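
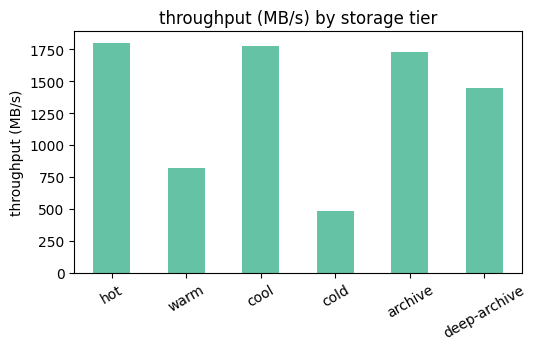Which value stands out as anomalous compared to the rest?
cold ≈ 400; the rest sit between ≈ 800 and ≈ 1800.

cold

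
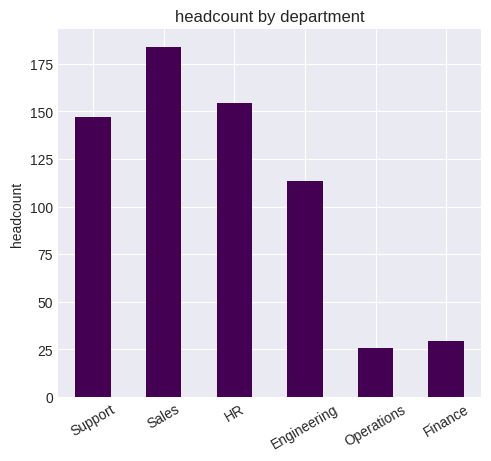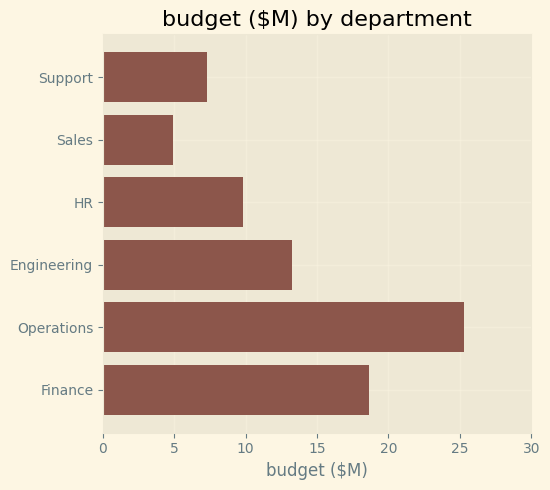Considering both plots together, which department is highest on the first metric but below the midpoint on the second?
Sales

Chart 2 median budget ($M) ≈ 10; below-median departments: Support, Sales, HR. Among those, Sales has the highest headcount (≈ 180).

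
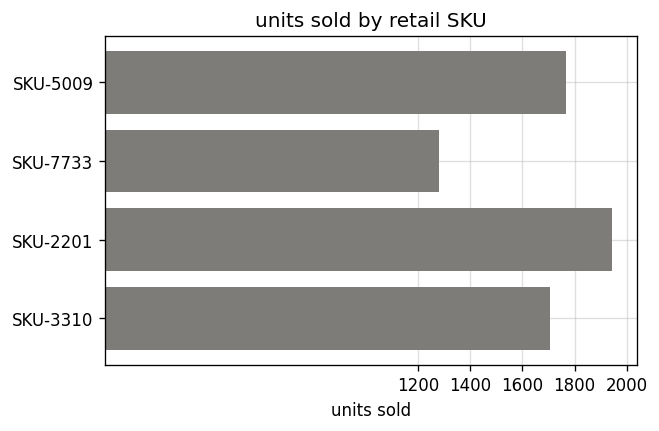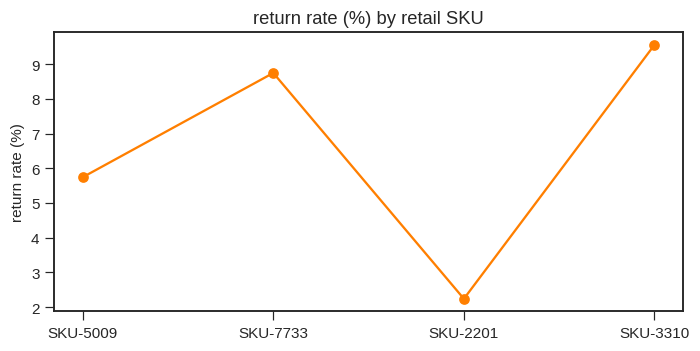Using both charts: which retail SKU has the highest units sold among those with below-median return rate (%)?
Chart 2 median return rate (%) ≈ 7; below-median retail SKUs: SKU-5009, SKU-2201. Among those, SKU-2201 has the highest units sold (≈ 2000).

SKU-2201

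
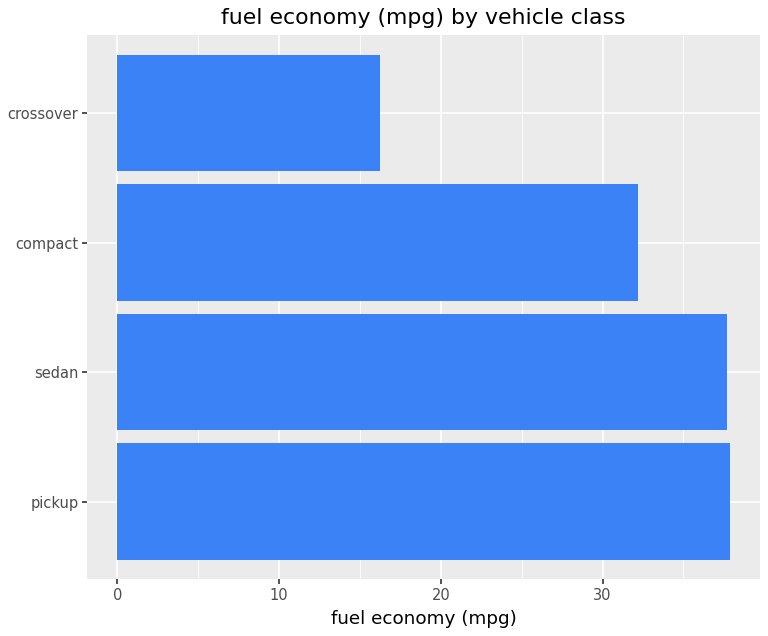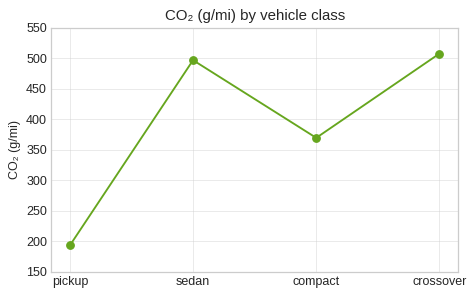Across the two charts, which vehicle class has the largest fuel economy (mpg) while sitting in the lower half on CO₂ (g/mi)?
pickup

Chart 2 median CO₂ (g/mi) ≈ 450; below-median vehicle classes: pickup, compact. Among those, pickup has the highest fuel economy (mpg) (≈ 40).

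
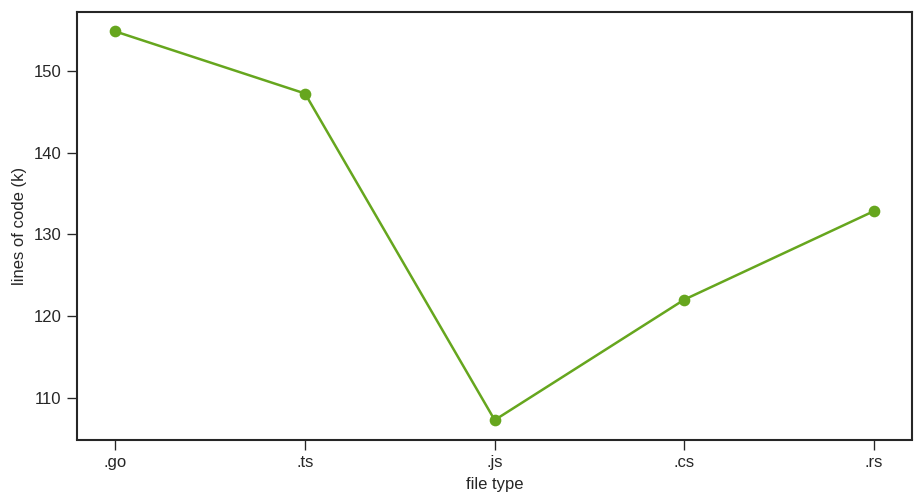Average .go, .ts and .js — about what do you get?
(155 + 145 + 105) / 3 ≈ 135.

≈ 135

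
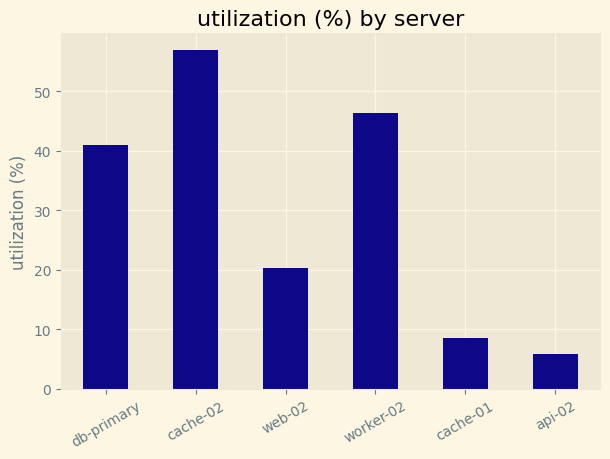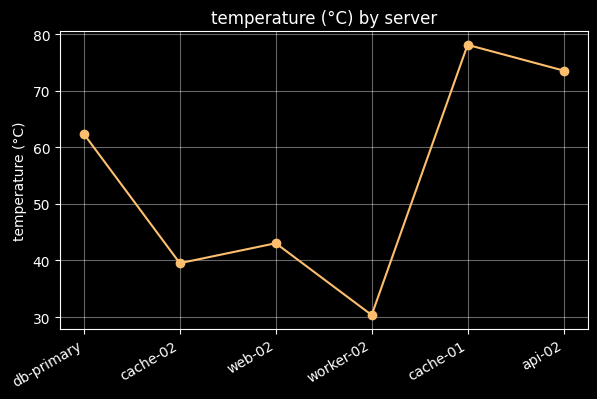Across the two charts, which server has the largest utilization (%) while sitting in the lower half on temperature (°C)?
Chart 2 median temperature (°C) ≈ 50; below-median servers: cache-02, web-02, worker-02. Among those, cache-02 has the highest utilization (%) (≈ 60).

cache-02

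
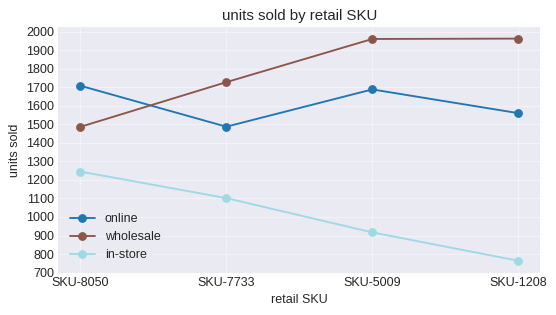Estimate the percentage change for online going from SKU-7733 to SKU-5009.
SKU-7733 ≈ 1500, SKU-5009 ≈ 1700; (1700 − 1500) / 1500 ≈ +13.3%.

≈ +13.3%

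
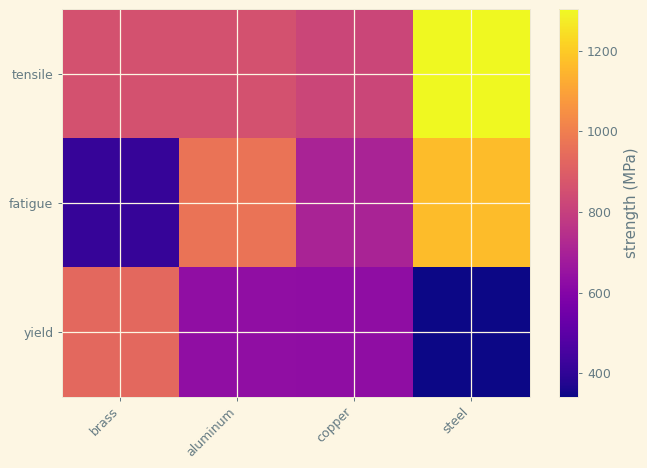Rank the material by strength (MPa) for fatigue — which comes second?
Top 3 for fatigue: steel ≈ 1200, aluminum ≈ 1000, copper ≈ 700.

aluminum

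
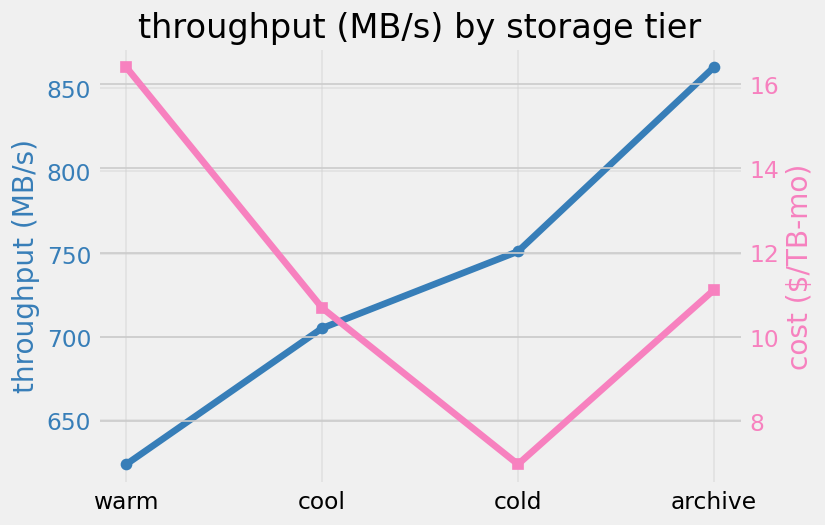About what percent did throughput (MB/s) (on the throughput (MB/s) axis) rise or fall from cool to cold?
cool ≈ 700, cold ≈ 760; (760 − 700) / 700 ≈ +8.6%.

≈ +8.6%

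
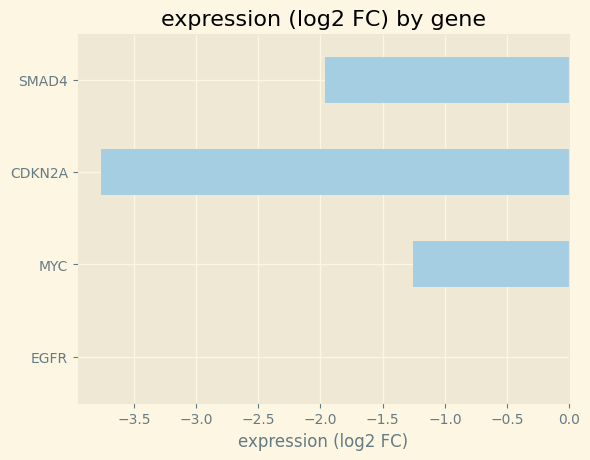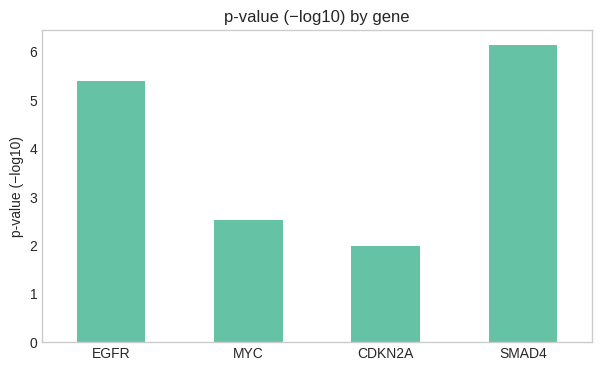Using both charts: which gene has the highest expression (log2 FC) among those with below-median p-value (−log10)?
Chart 2 median p-value (−log10) ≈ 4; below-median genes: MYC, CDKN2A. Among those, MYC has the highest expression (log2 FC) (≈ -1).

MYC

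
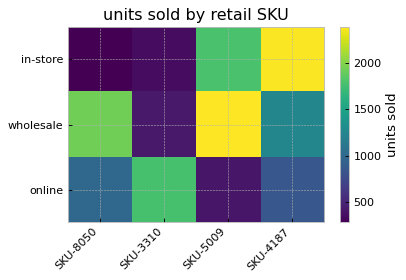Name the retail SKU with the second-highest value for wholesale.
Top 3 for wholesale: SKU-5009 ≈ 2400, SKU-8050 ≈ 2000, SKU-4187 ≈ 1200.

SKU-8050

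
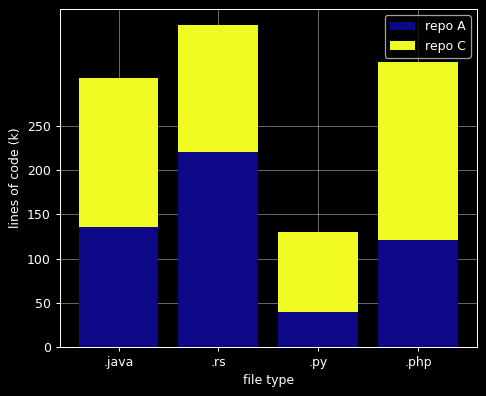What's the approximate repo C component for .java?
≈ 150

repo C top ≈ 300, bottom ≈ 150; segment ≈ 150.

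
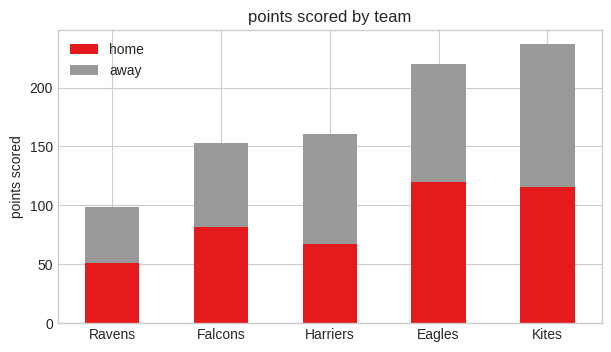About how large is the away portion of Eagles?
away top ≈ 220, bottom ≈ 120; segment ≈ 100.

≈ 100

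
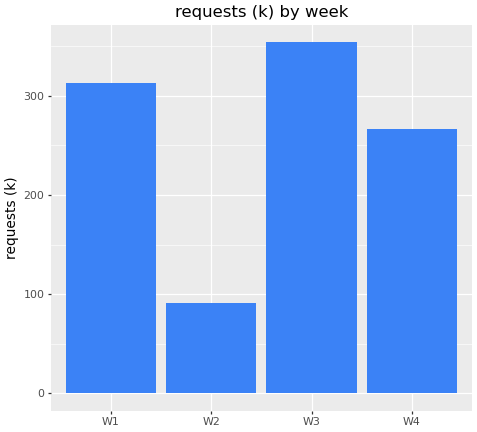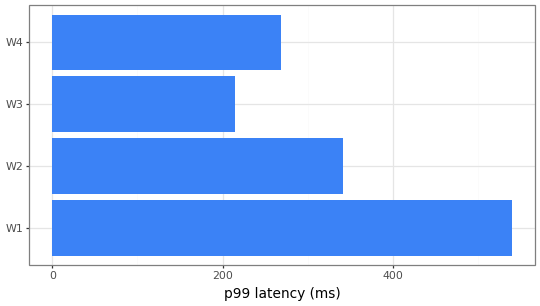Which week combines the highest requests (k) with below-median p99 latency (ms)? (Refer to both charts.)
W3

Chart 2 median p99 latency (ms) ≈ 300; below-median weeks: W3, W4. Among those, W3 has the highest requests (k) (≈ 350).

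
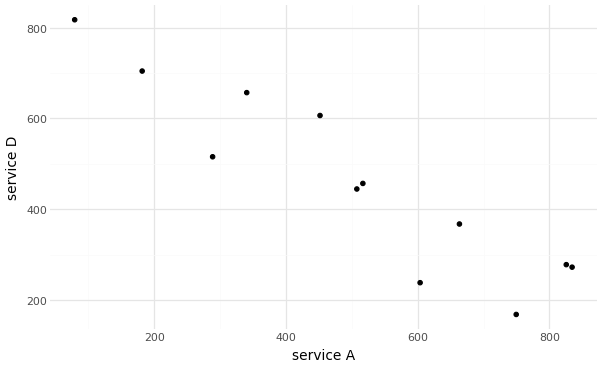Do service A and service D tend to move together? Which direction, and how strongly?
Points are negatively correlated; strong (|r| ≈ 0.9).

negative, strong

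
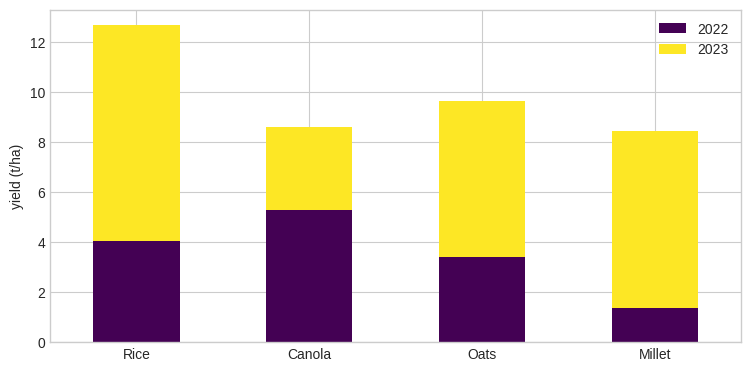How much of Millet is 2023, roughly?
≈ 6

2023 top ≈ 8, bottom ≈ 2; segment ≈ 6.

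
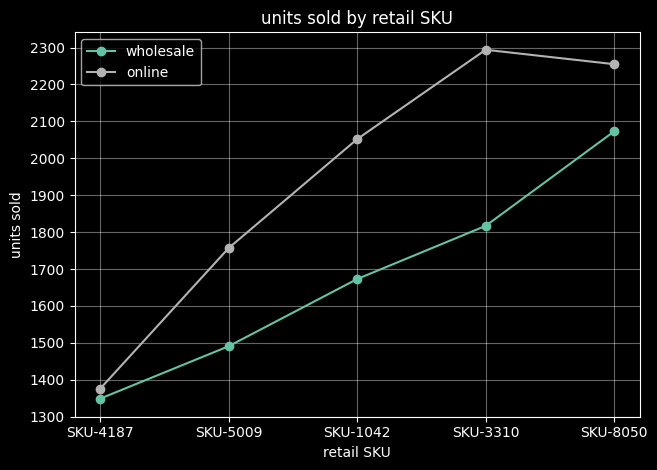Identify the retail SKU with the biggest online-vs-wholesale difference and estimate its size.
SKU-3310: online ≈ 2300, wholesale ≈ 1800 → gap ≈ 500. Next-largest (SKU-1042) is only ≈ 400.

SKU-3310, ≈ 500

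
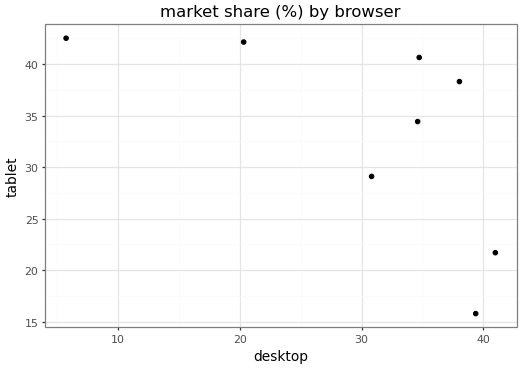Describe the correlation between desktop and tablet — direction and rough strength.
Points are negatively correlated; moderate (|r| ≈ 0.6).

negative, moderate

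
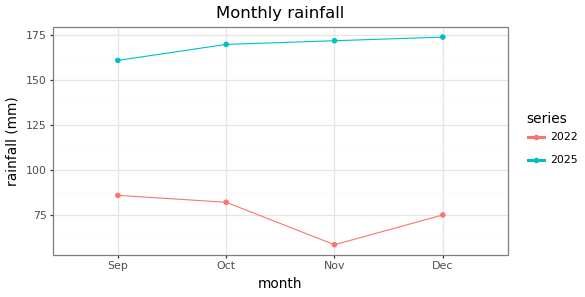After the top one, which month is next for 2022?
Top 3 for 2022: Sep ≈ 90, Oct ≈ 80, Dec ≈ 70.

Oct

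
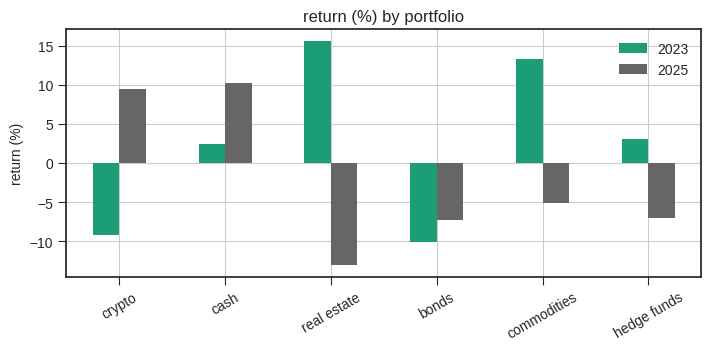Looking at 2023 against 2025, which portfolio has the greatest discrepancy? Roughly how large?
real estate, ≈ 30 %

real estate: 2023 ≈ 15, 2025 ≈ -15 → gap ≈ 30. Next-largest (crypto) is only ≈ 20.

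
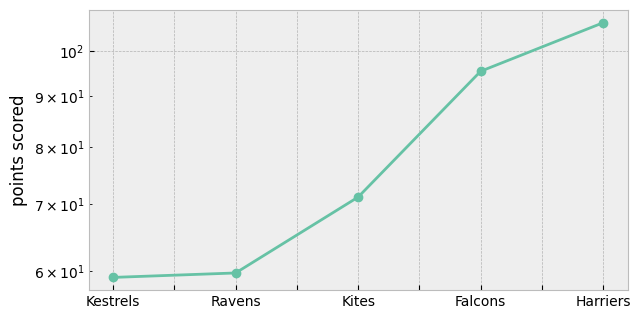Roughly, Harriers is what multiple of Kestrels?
≈ 1.75×

Harriers ≈ 105, Kestrels ≈ 60; 105/60 ≈ 1.75.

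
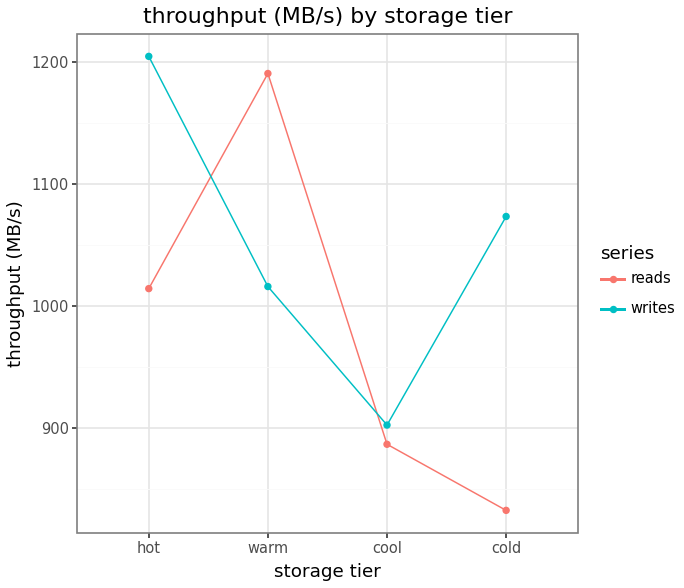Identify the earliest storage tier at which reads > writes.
hot: reads ≈ 1000 vs writes ≈ 1200 (not yet); warm: reads ≈ 1200 vs writes ≈ 1000 (first crossover).

warm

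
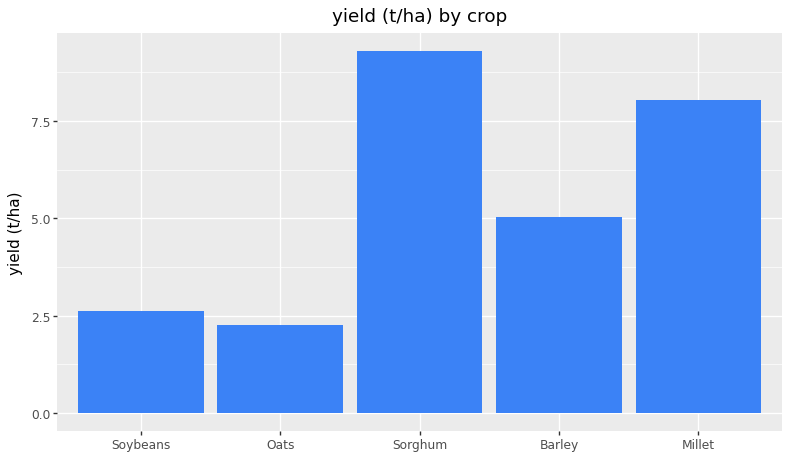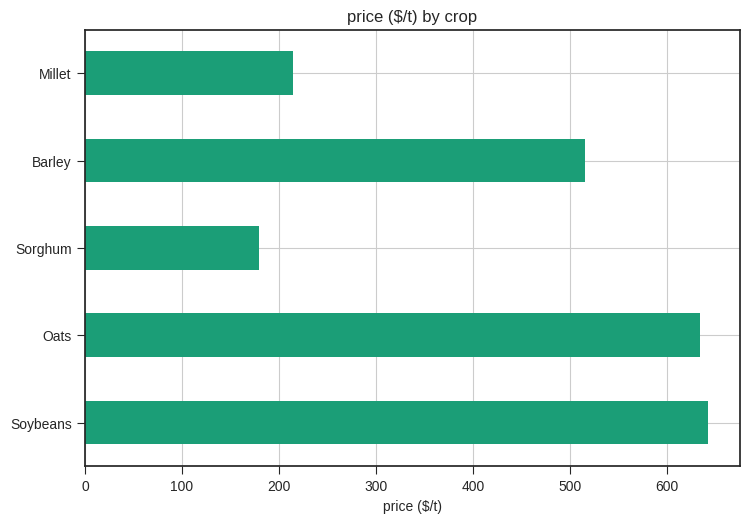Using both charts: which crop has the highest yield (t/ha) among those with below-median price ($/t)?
Sorghum

Chart 2 median price ($/t) ≈ 500; below-median crops: Sorghum, Millet. Among those, Sorghum has the highest yield (t/ha) (≈ 9).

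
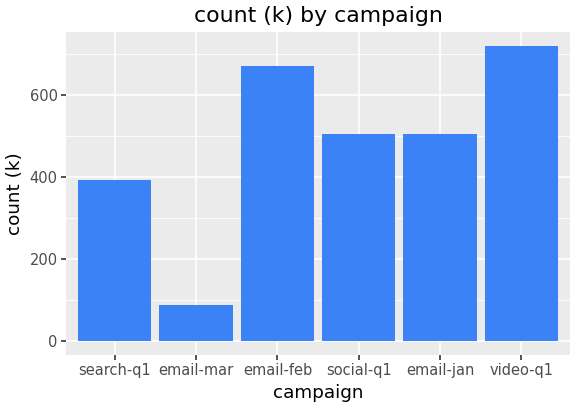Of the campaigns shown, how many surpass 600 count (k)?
Above 600: email-feb, video-q1.

2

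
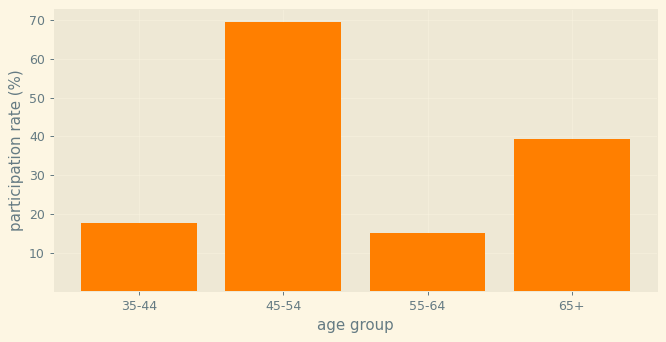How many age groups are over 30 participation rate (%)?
Above 30: 45-54, 65+.

2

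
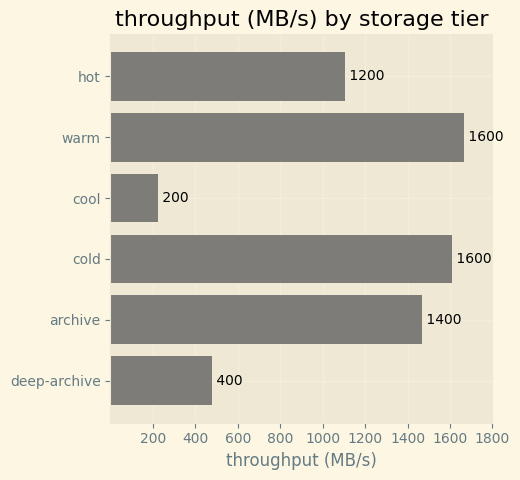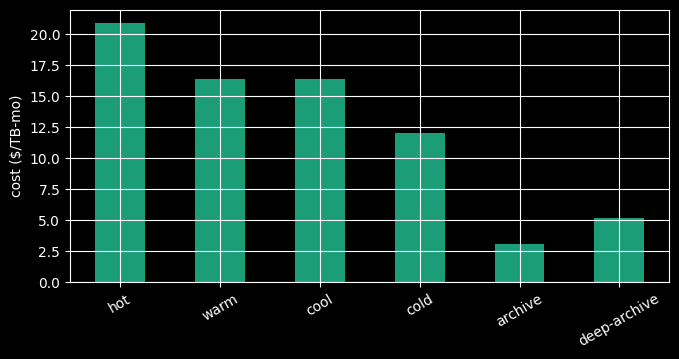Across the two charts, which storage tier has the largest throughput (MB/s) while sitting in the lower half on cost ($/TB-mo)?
Chart 2 median cost ($/TB-mo) ≈ 14; below-median storage tiers: cold, archive, deep-archive. Among those, cold has the highest throughput (MB/s) (≈ 1600).

cold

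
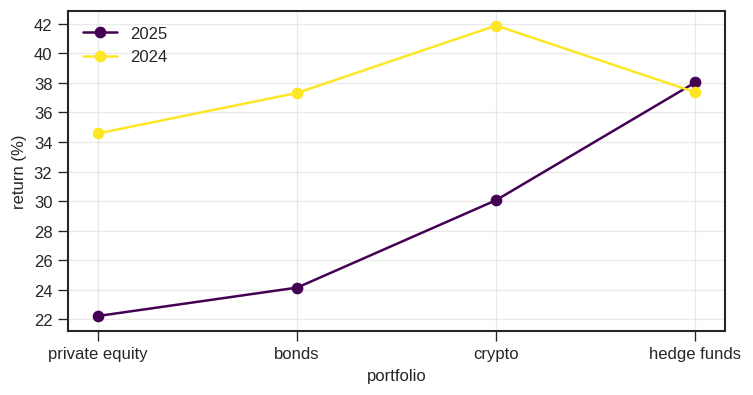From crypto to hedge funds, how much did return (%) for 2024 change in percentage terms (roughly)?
crypto ≈ 42, hedge funds ≈ 38; (38 − 42) / 42 ≈ -9.5%.

≈ -9.5%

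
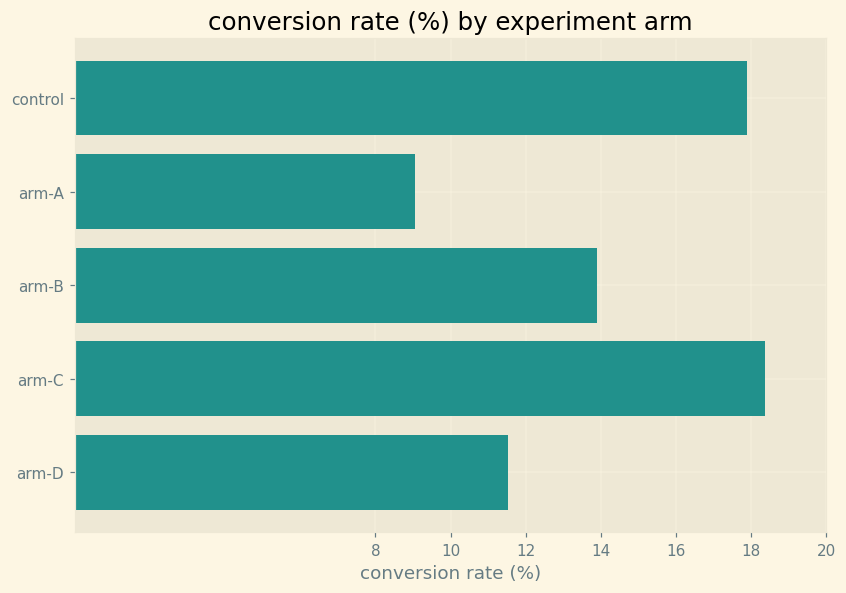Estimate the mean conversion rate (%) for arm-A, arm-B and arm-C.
≈ 14

(10 + 14 + 18) / 3 ≈ 14.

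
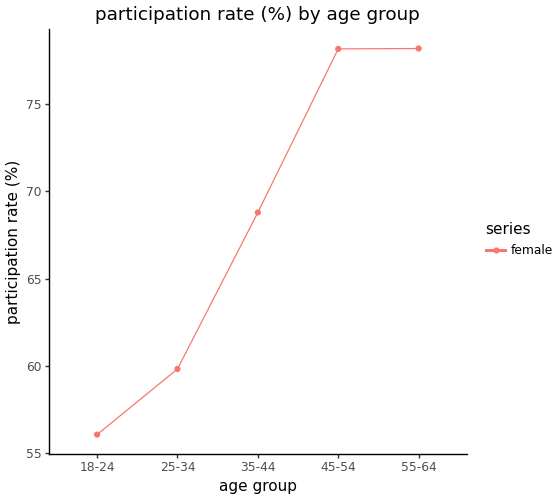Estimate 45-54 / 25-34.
45-54 ≈ 78, 25-34 ≈ 60; 78/60 ≈ 1.3.

≈ 1.3×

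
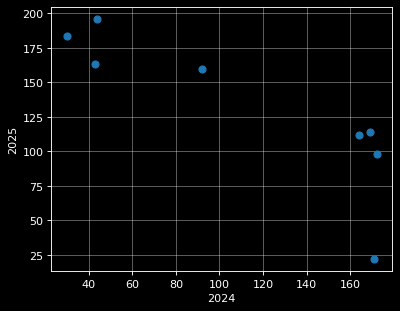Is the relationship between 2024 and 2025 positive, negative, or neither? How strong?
negative, strong

Points are negatively correlated; strong (|r| ≈ 0.9).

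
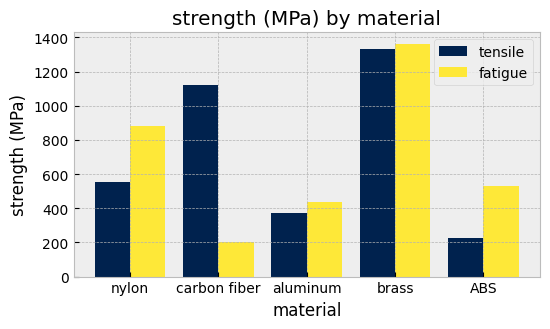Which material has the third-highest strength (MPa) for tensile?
Top 4 for tensile: brass ≈ 1400, carbon fiber ≈ 1200, nylon ≈ 600, aluminum ≈ 400.

nylon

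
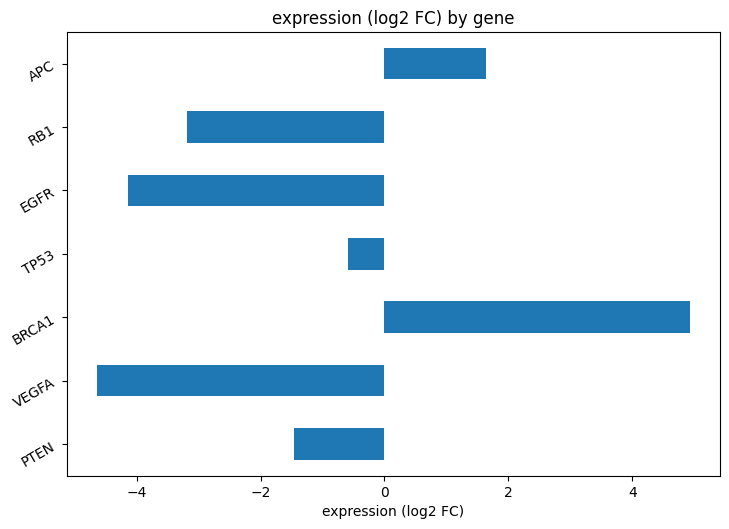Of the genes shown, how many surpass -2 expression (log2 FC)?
4

Above -2: PTEN, BRCA1, TP53, APC.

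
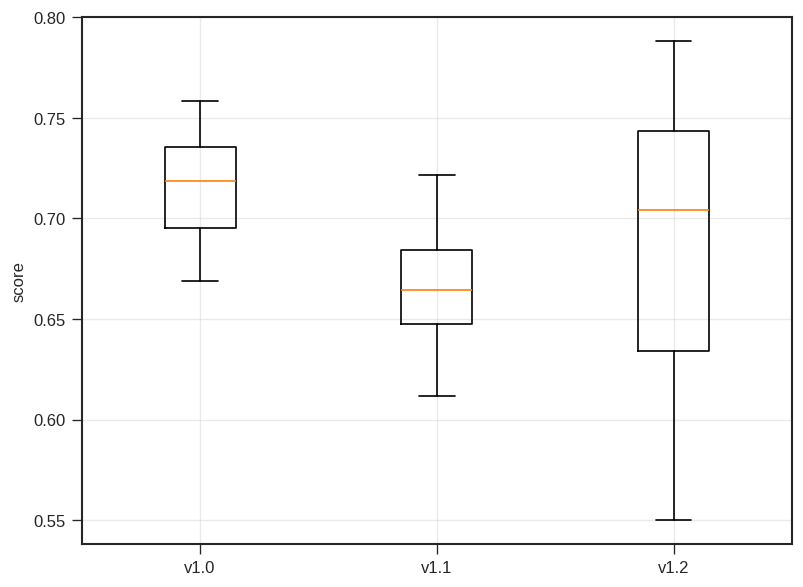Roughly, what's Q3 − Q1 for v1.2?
≈ 0.11

Q3 ≈ 0.74, Q1 ≈ 0.63; IQR ≈ 0.11.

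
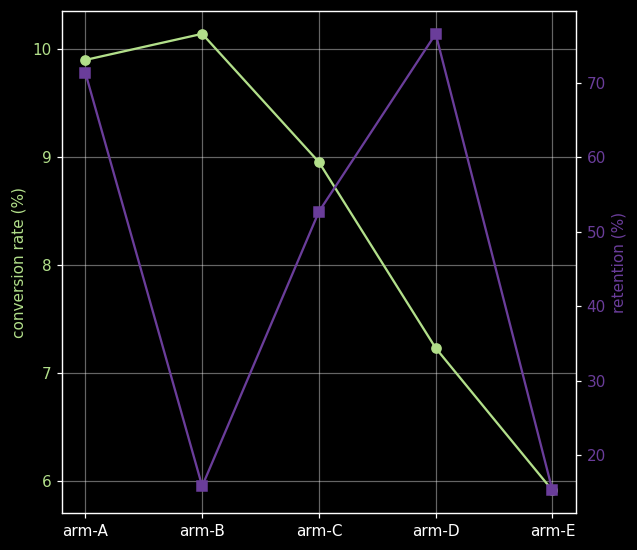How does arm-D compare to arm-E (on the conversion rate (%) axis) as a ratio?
≈ 1.17×

arm-D ≈ 7.0, arm-E ≈ 6.0; 7.0/6.0 ≈ 1.17.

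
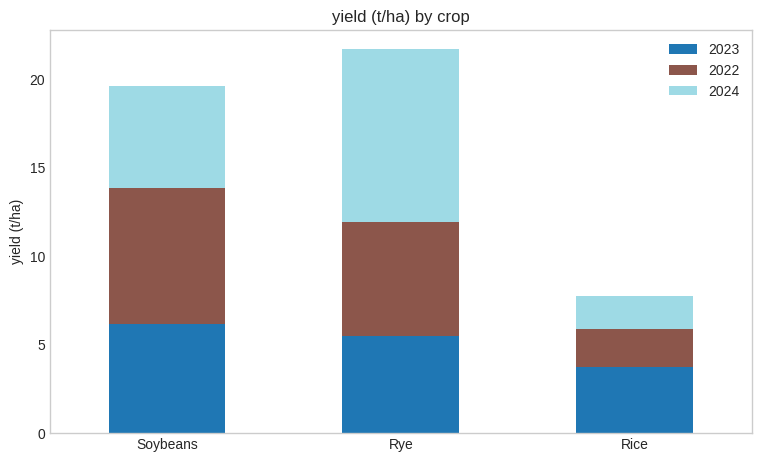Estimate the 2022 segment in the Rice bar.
2022 top ≈ 6, bottom ≈ 4; segment ≈ 2.

≈ 2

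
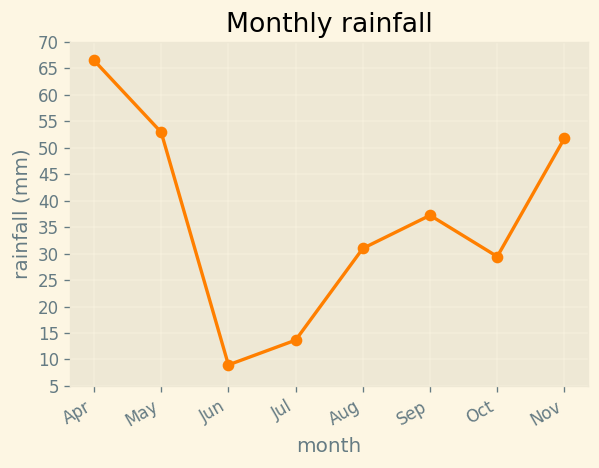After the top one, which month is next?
Top 3: Apr ≈ 65, May ≈ 55, Nov ≈ 50.

May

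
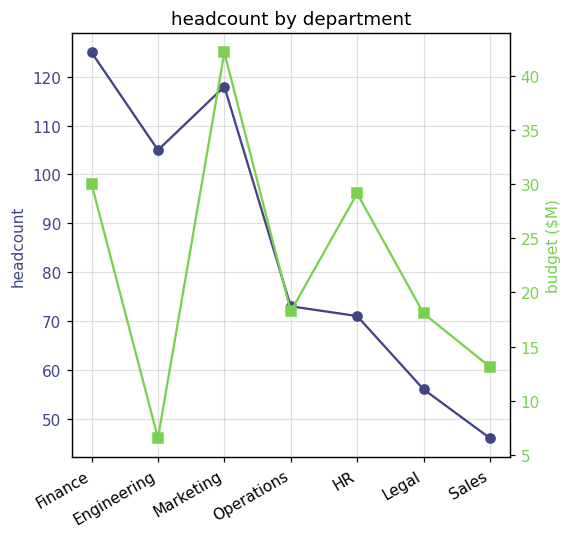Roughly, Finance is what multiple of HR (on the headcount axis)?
Finance ≈ 120, HR ≈ 70; 120/70 ≈ 1.71.

≈ 1.71×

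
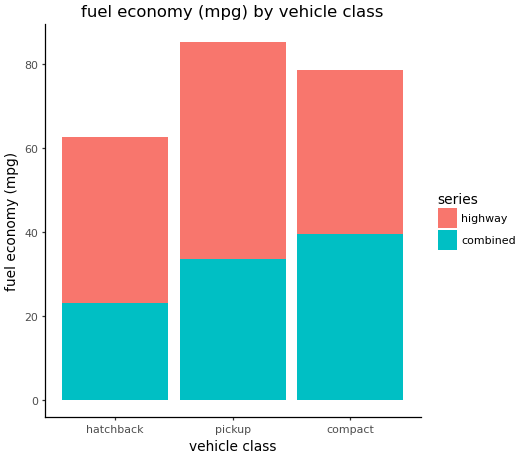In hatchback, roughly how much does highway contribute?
≈ 40

highway top ≈ 60, bottom ≈ 20; segment ≈ 40.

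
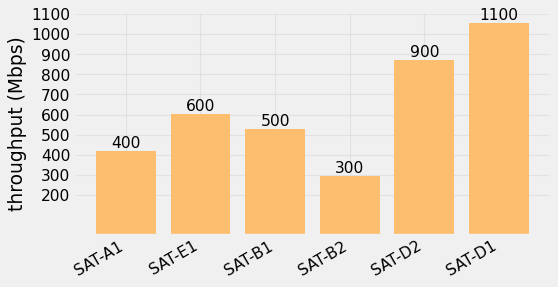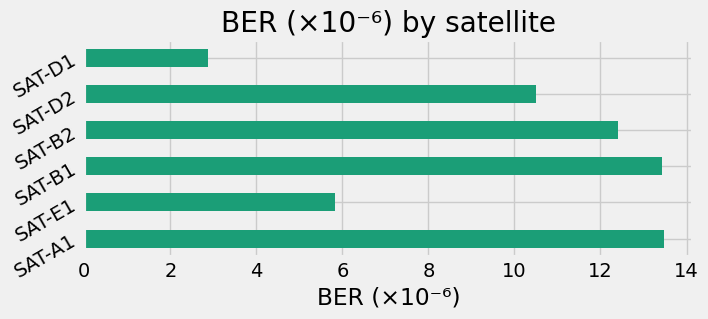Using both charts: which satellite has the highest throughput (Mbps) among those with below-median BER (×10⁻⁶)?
Chart 2 median BER (×10⁻⁶) ≈ 12; below-median satellites: SAT-E1, SAT-D2, SAT-D1. Among those, SAT-D1 has the highest throughput (Mbps) (≈ 1100).

SAT-D1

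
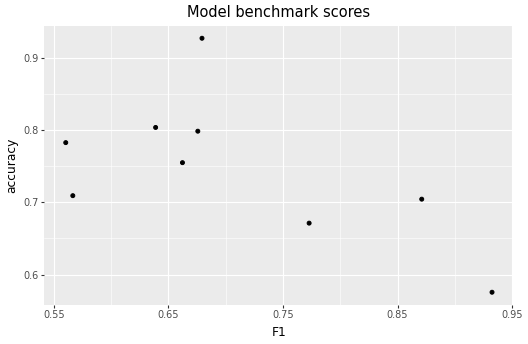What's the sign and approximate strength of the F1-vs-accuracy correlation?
negative, moderate

Points are negatively correlated; moderate (|r| ≈ 0.6).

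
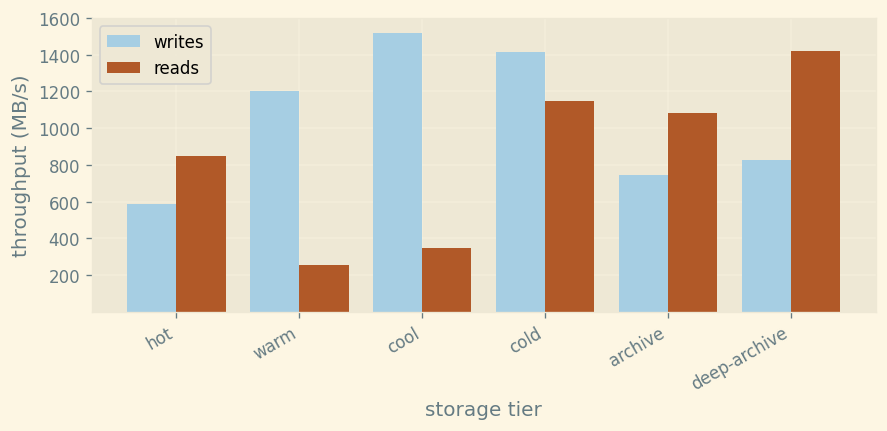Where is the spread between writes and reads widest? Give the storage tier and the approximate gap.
cool: writes ≈ 1600, reads ≈ 400 → gap ≈ 1200. Next-largest (warm) is only ≈ 1000.

cool, ≈ 1200 MB/s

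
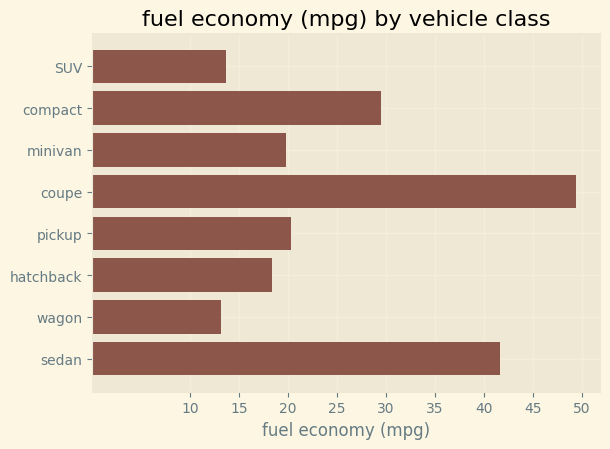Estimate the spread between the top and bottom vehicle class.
≈ 35

Max coupe ≈ 50, min wagon ≈ 15; range ≈ 35.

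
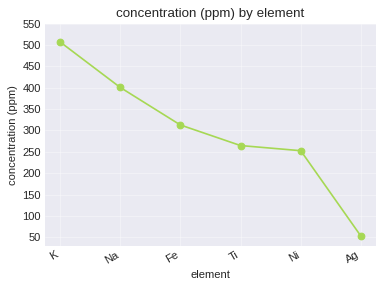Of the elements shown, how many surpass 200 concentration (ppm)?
Above 200: K, Na, Fe, Ti, Ni.

5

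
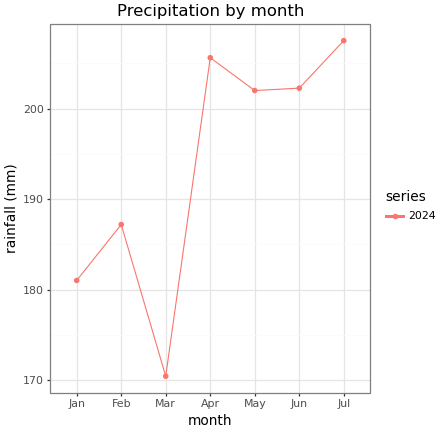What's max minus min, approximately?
Max Jul ≈ 210, min Mar ≈ 170; range ≈ 40.

≈ 40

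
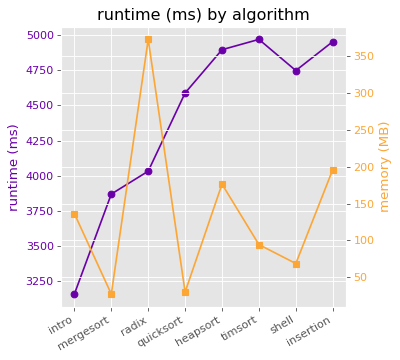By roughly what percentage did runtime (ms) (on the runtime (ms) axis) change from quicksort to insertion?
quicksort ≈ 4600, insertion ≈ 5000; (5000 − 4600) / 4600 ≈ +8.7%.

≈ +8.7%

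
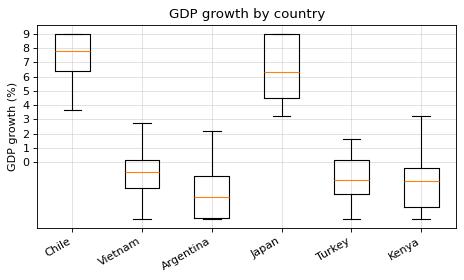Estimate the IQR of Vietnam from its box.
Q3 ≈ 0, Q1 ≈ -2; IQR ≈ 2.

≈ 2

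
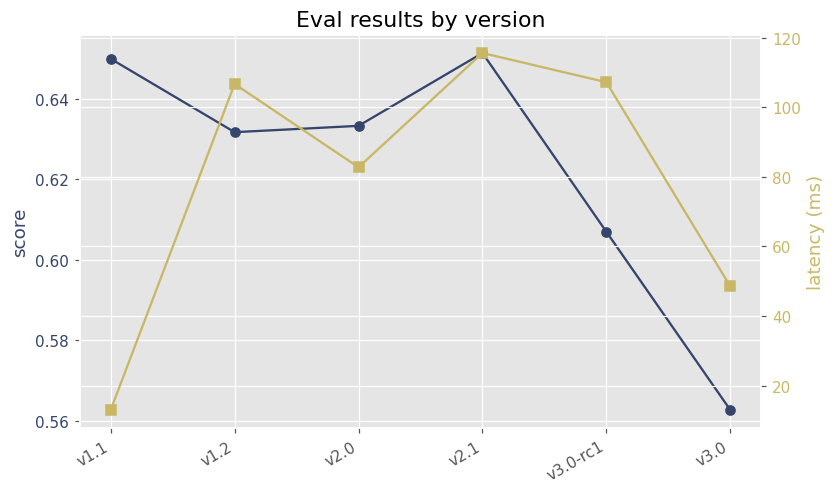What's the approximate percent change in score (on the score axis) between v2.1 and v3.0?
v2.1 ≈ 0.65, v3.0 ≈ 0.56; (0.56 − 0.65) / 0.65 ≈ -13.8%.

≈ -13.8%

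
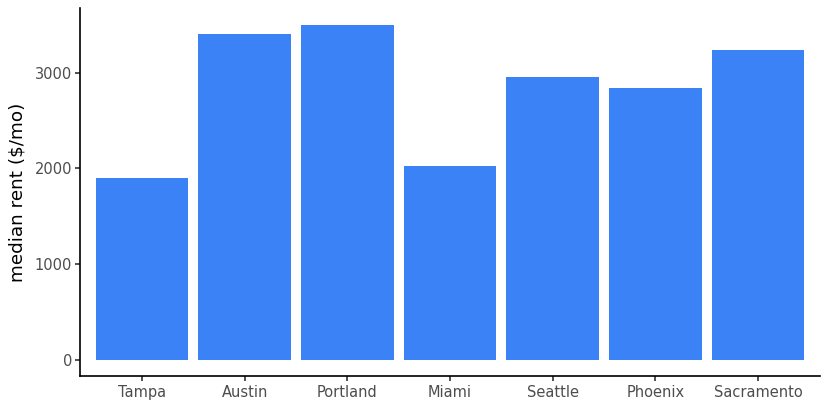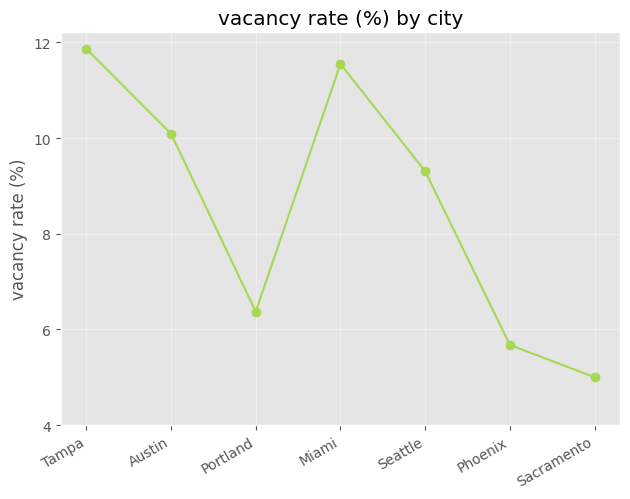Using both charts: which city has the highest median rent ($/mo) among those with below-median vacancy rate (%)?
Chart 2 median vacancy rate (%) ≈ 10; below-median cities: Portland, Phoenix, Sacramento. Among those, Portland has the highest median rent ($/mo) (≈ 3500).

Portland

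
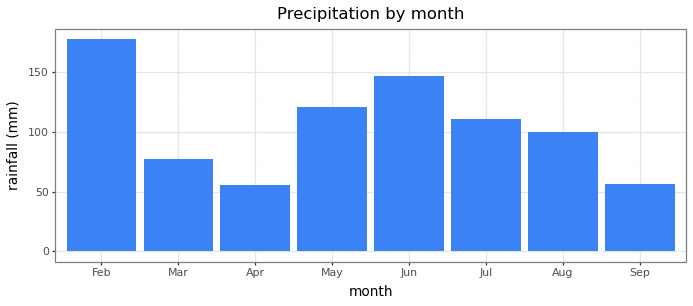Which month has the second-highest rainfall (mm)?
Top 3: Feb ≈ 180, Jun ≈ 140, May ≈ 120.

Jun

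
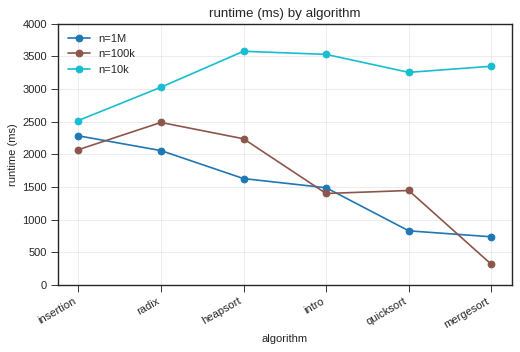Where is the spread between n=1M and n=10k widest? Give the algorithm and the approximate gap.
mergesort, ≈ 3000 ms

mergesort: n=1M ≈ 500, n=10k ≈ 3500 → gap ≈ 3000. Next-largest (quicksort) is only ≈ 2500.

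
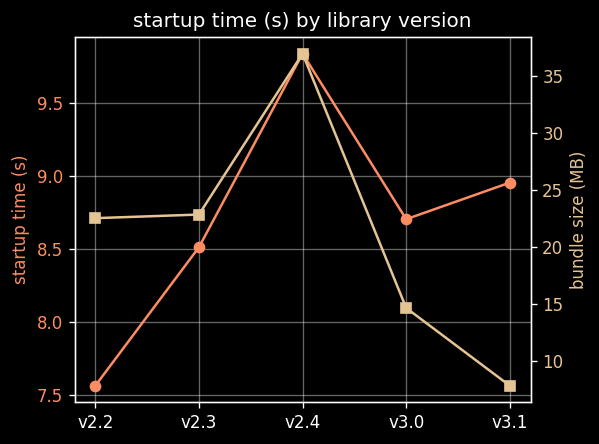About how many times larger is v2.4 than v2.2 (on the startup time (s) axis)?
≈ 1.29×

v2.4 ≈ 9.8, v2.2 ≈ 7.6; 9.8/7.6 ≈ 1.29.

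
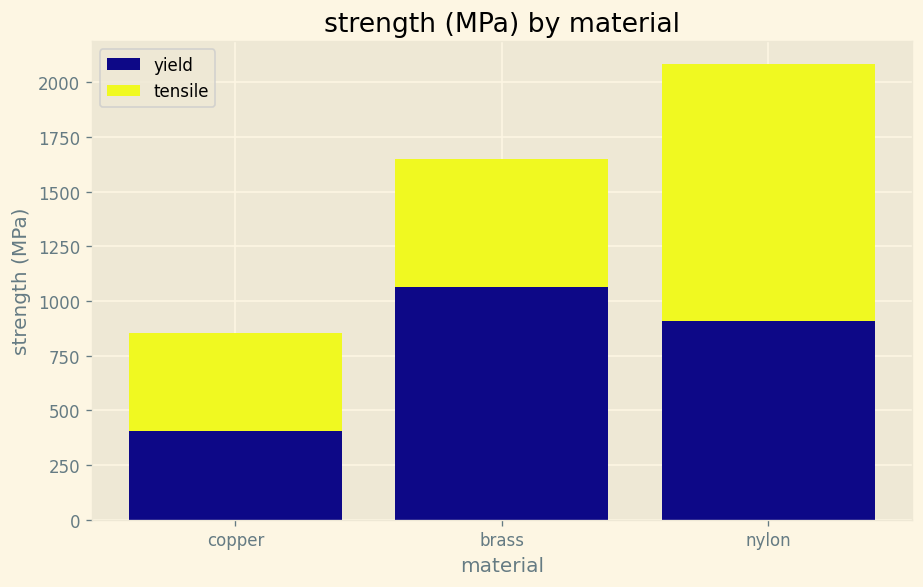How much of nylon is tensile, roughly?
tensile top ≈ 2000, bottom ≈ 1000; segment ≈ 1000.

≈ 1000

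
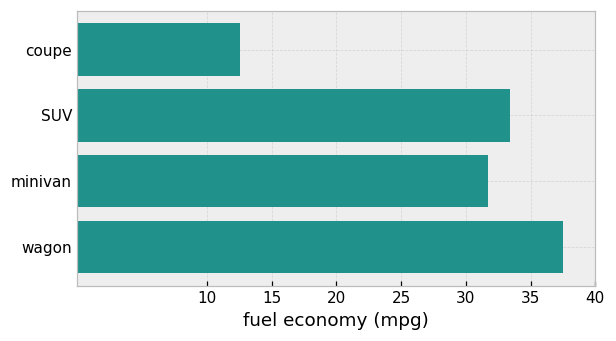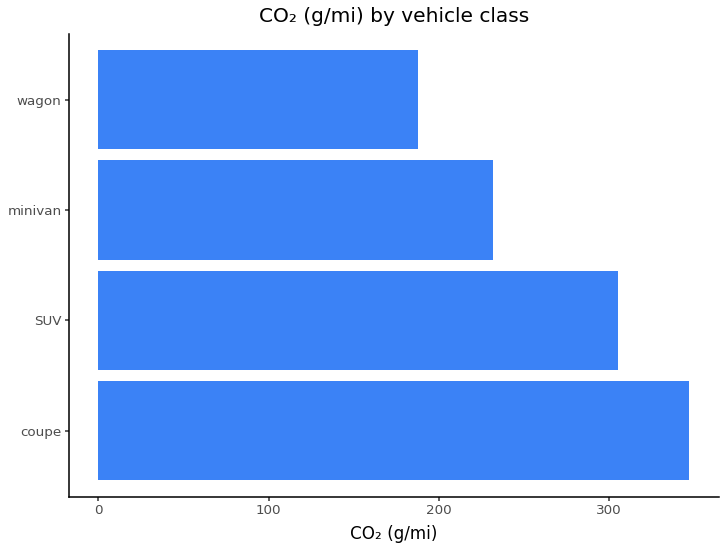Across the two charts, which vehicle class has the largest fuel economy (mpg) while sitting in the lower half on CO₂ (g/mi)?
wagon

Chart 2 median CO₂ (g/mi) ≈ 250; below-median vehicle classes: minivan, wagon. Among those, wagon has the highest fuel economy (mpg) (≈ 40).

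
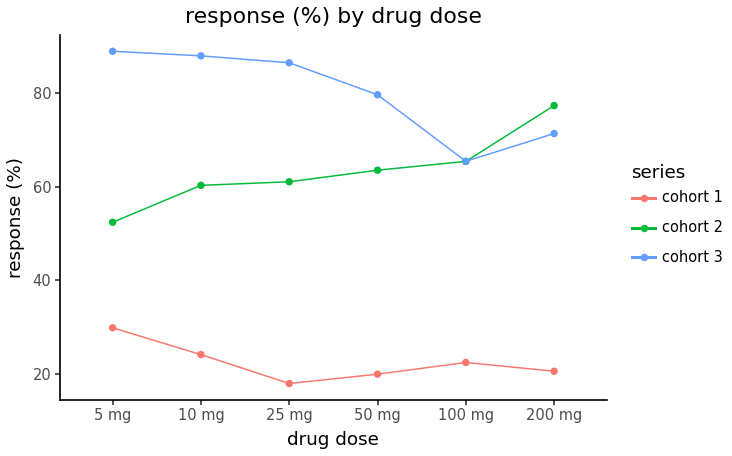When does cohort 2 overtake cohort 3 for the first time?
100 mg: cohort 2 ≈ 70 vs cohort 3 ≈ 70 (not yet); 200 mg: cohort 2 ≈ 80 vs cohort 3 ≈ 70 (first crossover).

200 mg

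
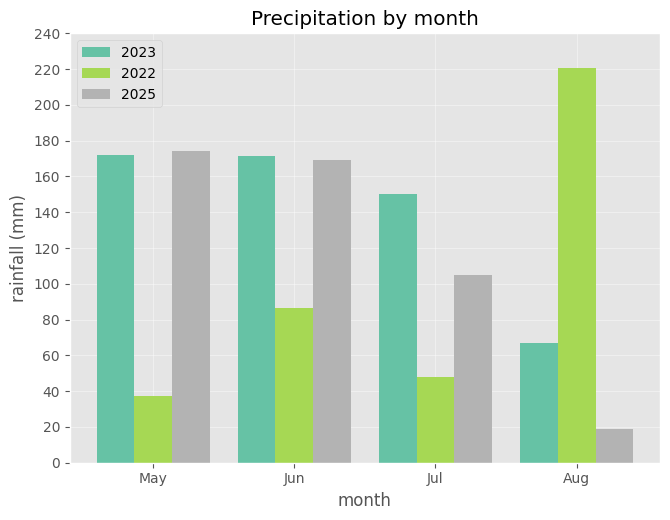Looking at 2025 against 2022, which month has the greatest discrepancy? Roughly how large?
Aug, ≈ 200 mm

Aug: 2025 ≈ 20, 2022 ≈ 220 → gap ≈ 200. Next-largest (May) is only ≈ 140.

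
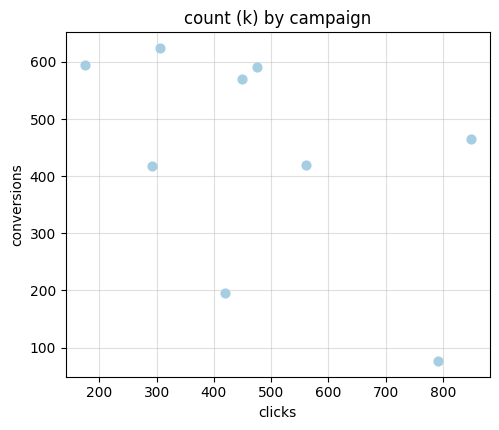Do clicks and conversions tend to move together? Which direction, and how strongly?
negative, moderate

Points are negatively correlated; moderate (|r| ≈ 0.5).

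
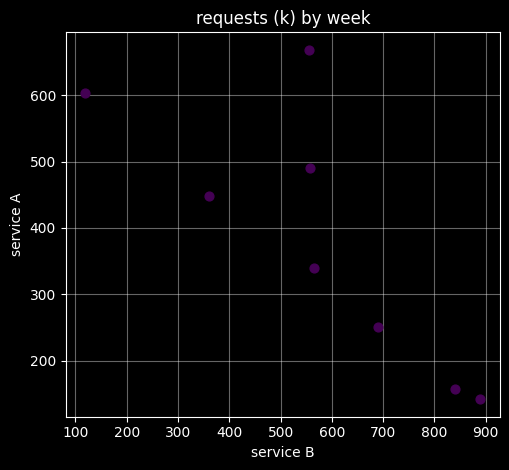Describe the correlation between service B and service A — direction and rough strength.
Points are negatively correlated; strong (|r| ≈ 0.8).

negative, strong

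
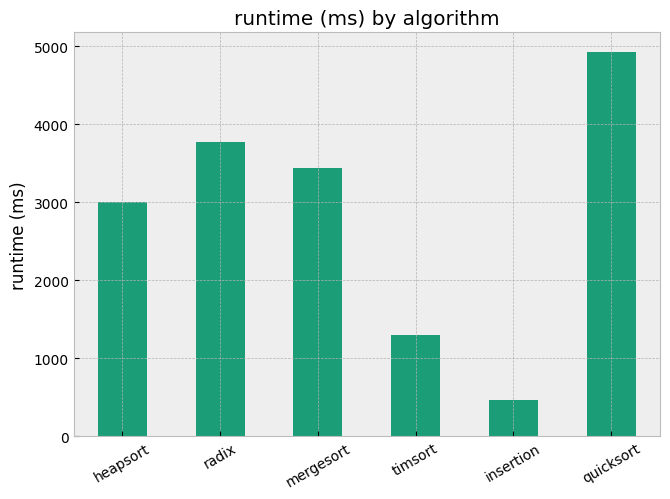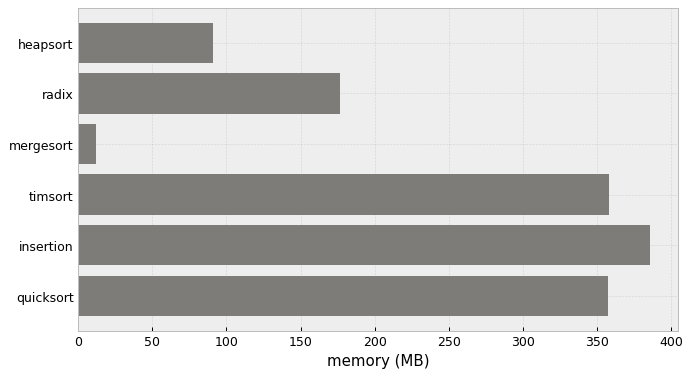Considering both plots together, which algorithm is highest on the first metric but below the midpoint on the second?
radix

Chart 2 median memory (MB) ≈ 250; below-median algorithms: heapsort, radix, mergesort. Among those, radix has the highest runtime (ms) (≈ 4000).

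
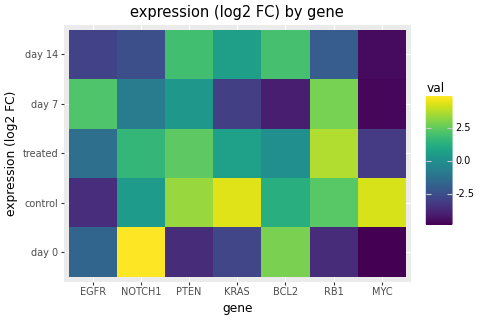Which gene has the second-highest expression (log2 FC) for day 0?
Top 3 for day 0: NOTCH1 ≈ 5, BCL2 ≈ 3, EGFR ≈ -2.

BCL2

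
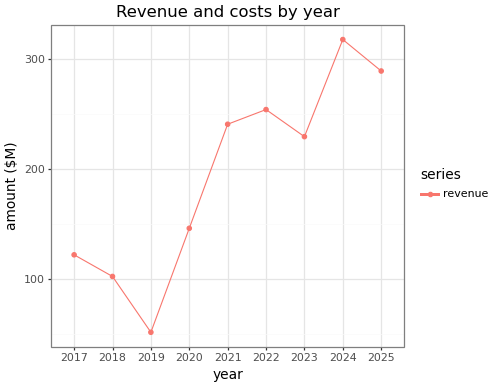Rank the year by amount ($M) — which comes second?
Top 3: 2024 ≈ 325, 2025 ≈ 300, 2022 ≈ 250.

2025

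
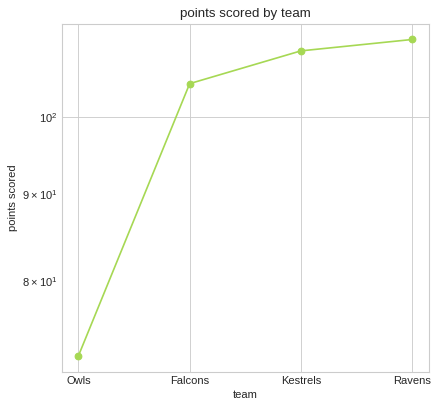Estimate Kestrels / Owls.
Kestrels ≈ 110, Owls ≈ 70; 110/70 ≈ 1.57.

≈ 1.57×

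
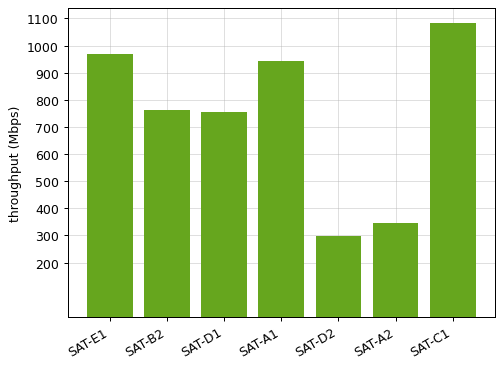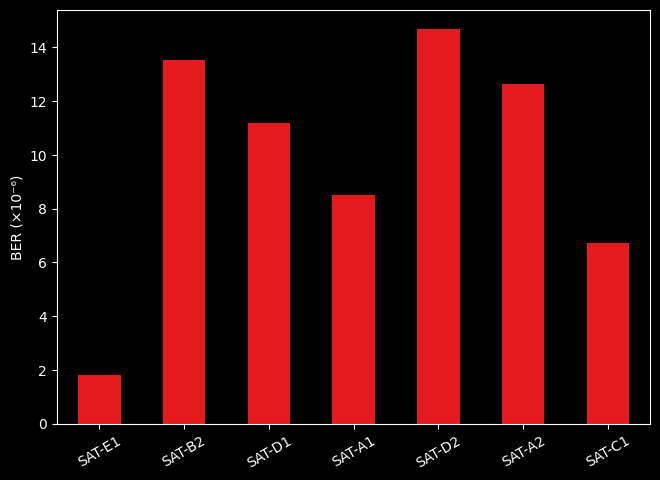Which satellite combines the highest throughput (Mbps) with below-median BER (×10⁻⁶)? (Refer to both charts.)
SAT-C1

Chart 2 median BER (×10⁻⁶) ≈ 12; below-median satellites: SAT-E1, SAT-A1, SAT-C1. Among those, SAT-C1 has the highest throughput (Mbps) (≈ 1100).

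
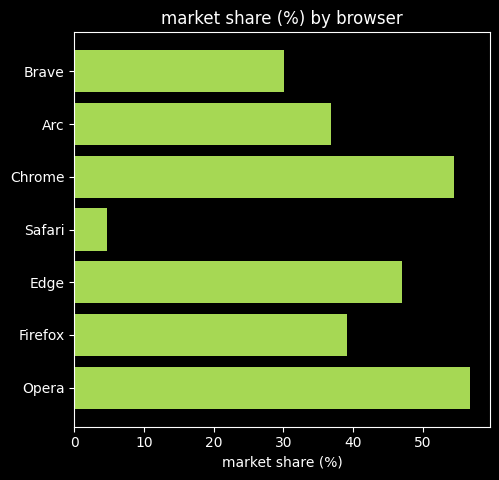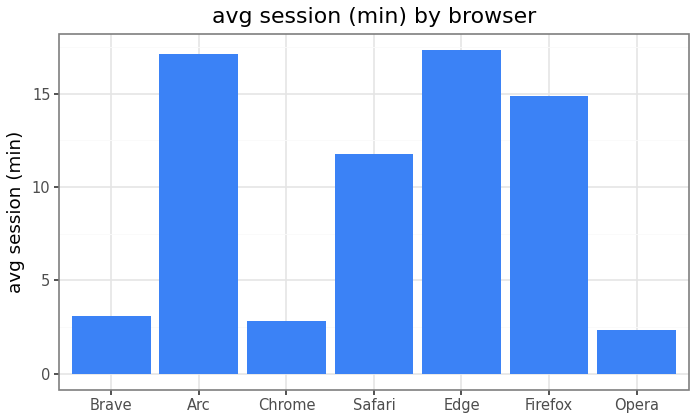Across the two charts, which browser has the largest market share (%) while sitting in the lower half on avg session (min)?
Chart 2 median avg session (min) ≈ 12; below-median browsers: Brave, Chrome, Opera. Among those, Opera has the highest market share (%) (≈ 60).

Opera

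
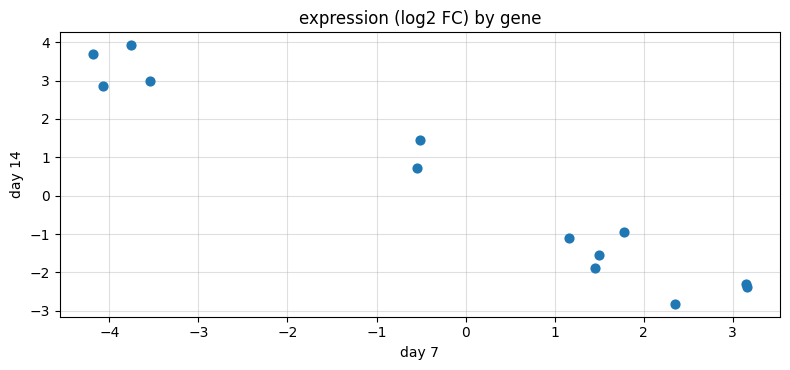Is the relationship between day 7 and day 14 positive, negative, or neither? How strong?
negative, strong

Points are negatively correlated; strong (|r| ≈ 1.0).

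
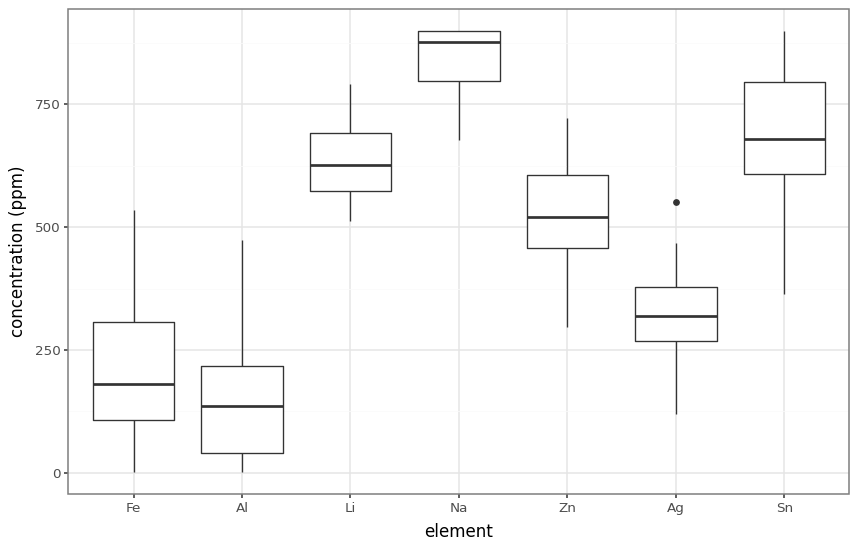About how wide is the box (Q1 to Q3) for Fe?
≈ 200

Q3 ≈ 300, Q1 ≈ 100; IQR ≈ 200.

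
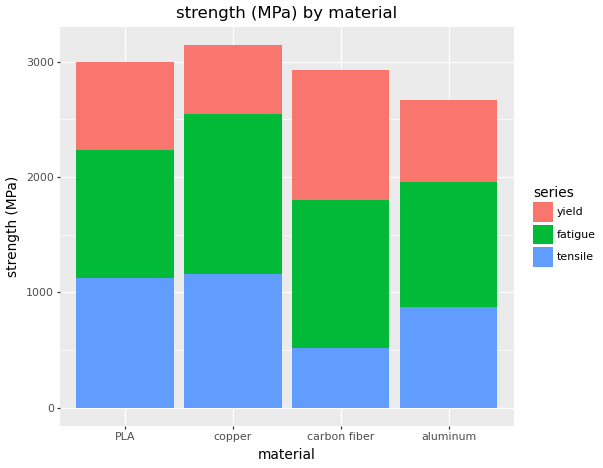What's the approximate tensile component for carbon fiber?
≈ 500

tensile top ≈ 500, bottom ≈ 0; segment ≈ 500.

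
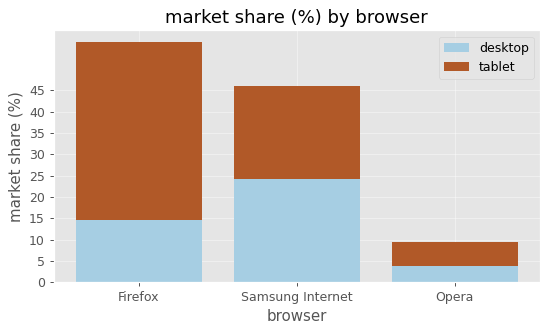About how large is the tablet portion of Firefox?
≈ 40

tablet top ≈ 55, bottom ≈ 15; segment ≈ 40.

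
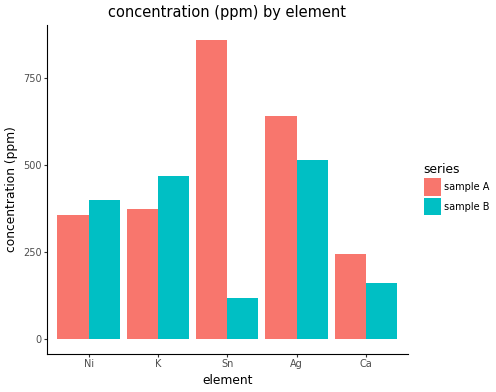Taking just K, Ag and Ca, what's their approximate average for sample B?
≈ 400

(500 + 500 + 200) / 3 ≈ 400.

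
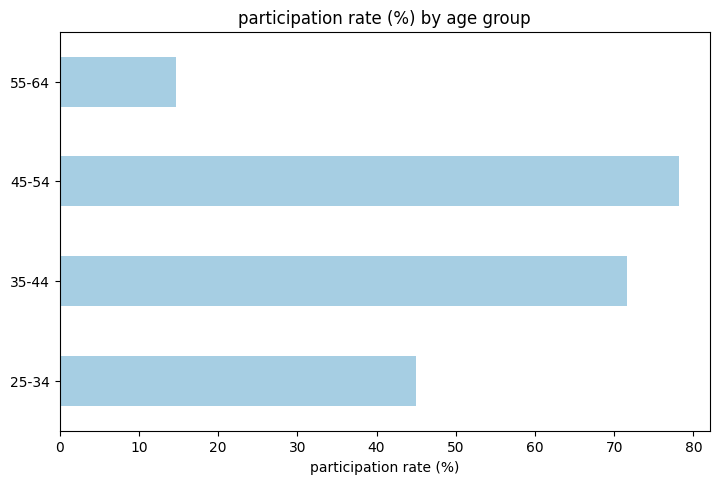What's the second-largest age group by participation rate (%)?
35-44

Top 3: 45-54 ≈ 80, 35-44 ≈ 70, 25-34 ≈ 40.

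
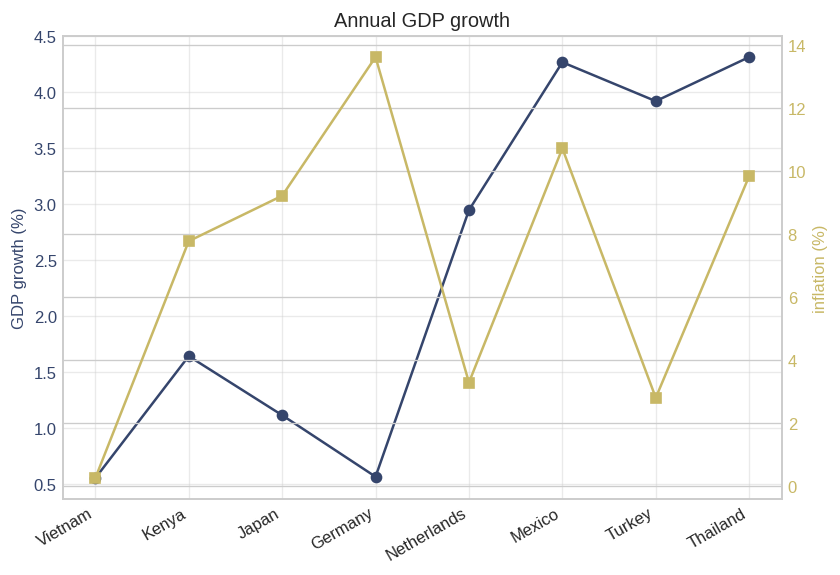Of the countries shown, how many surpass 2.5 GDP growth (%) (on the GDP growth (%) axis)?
Above 2.5: Netherlands, Mexico, Turkey, Thailand.

4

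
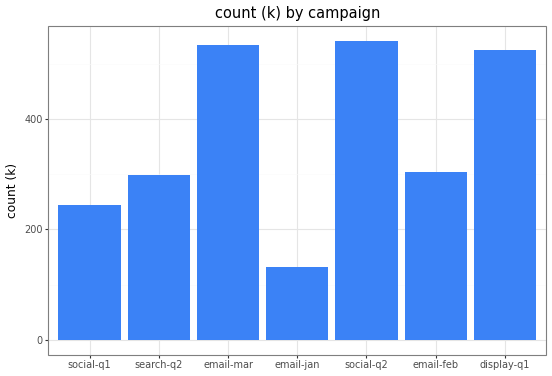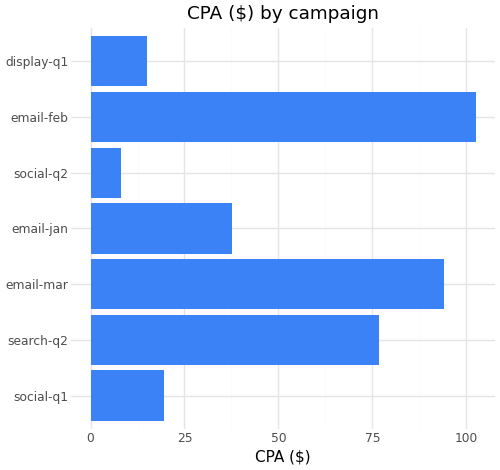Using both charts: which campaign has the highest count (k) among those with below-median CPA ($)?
social-q2

Chart 2 median CPA ($) ≈ 40; below-median campaigns: social-q1, social-q2, display-q1. Among those, social-q2 has the highest count (k) (≈ 550).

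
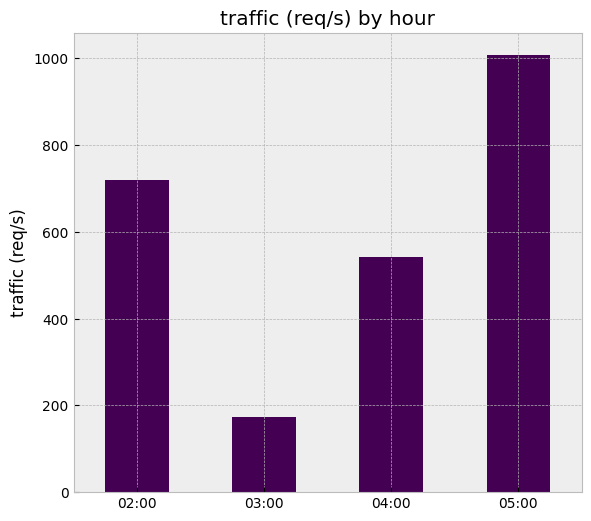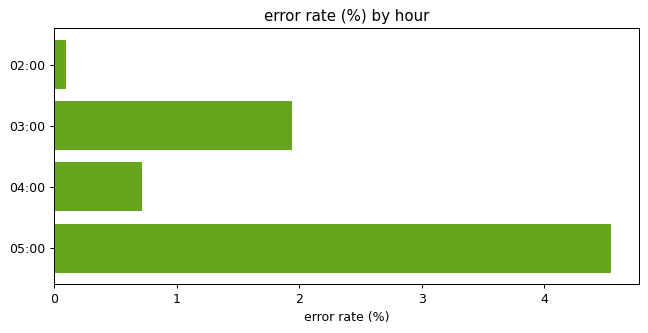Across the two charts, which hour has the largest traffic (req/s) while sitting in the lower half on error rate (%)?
02:00

Chart 2 median error rate (%) ≈ 1.5; below-median hours: 02:00, 04:00. Among those, 02:00 has the highest traffic (req/s) (≈ 700).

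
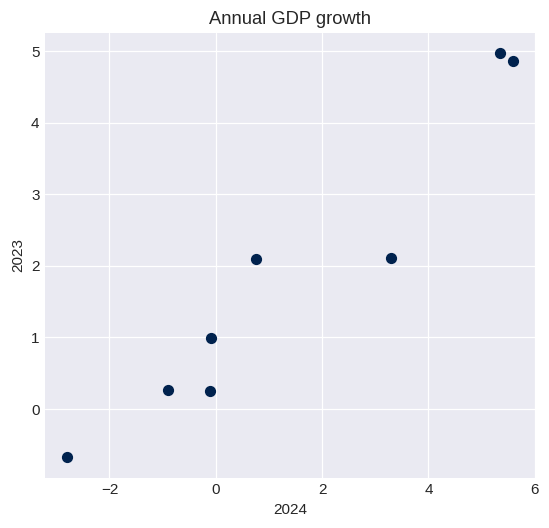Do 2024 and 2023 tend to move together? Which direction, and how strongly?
Points are positively correlated; strong (|r| ≈ 1.0).

positive, strong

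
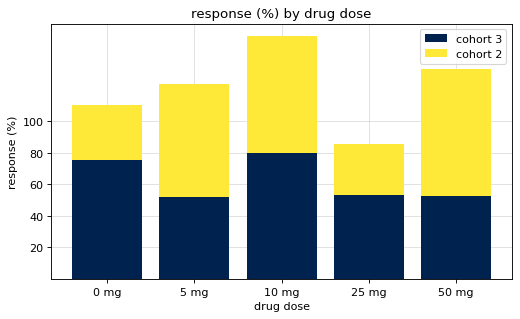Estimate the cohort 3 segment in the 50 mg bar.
≈ 60

cohort 3 top ≈ 60, bottom ≈ 0; segment ≈ 60.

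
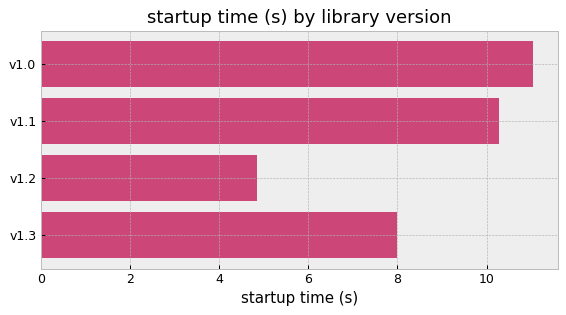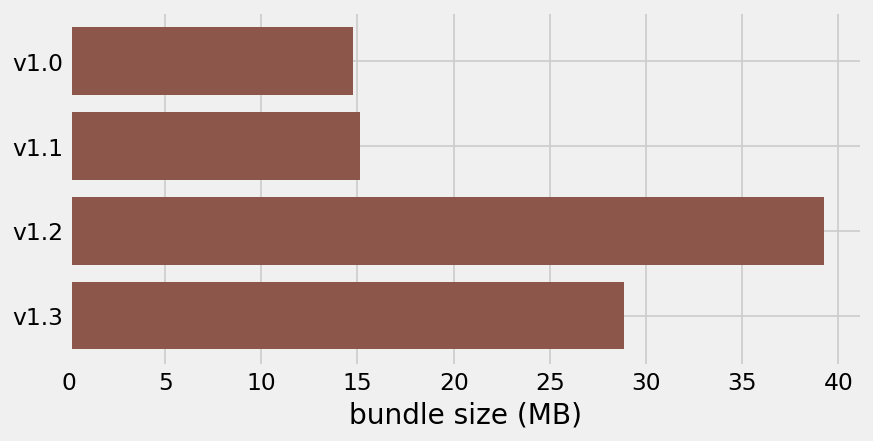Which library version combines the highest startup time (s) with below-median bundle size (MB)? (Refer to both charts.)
v1.0

Chart 2 median bundle size (MB) ≈ 20; below-median library versions: v1.0, v1.1. Among those, v1.0 has the highest startup time (s) (≈ 12).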